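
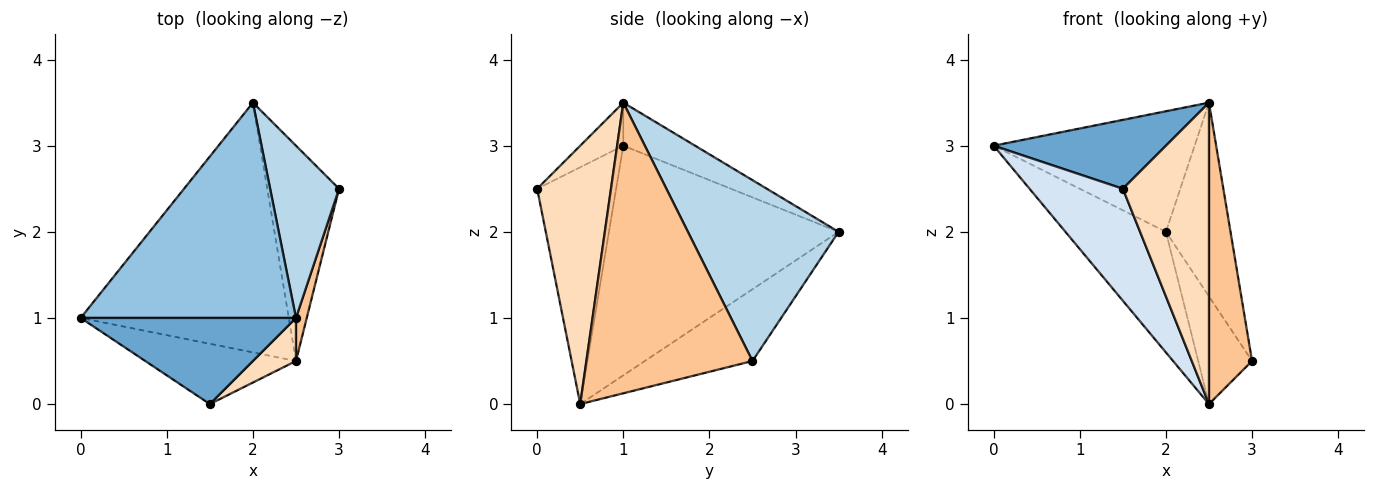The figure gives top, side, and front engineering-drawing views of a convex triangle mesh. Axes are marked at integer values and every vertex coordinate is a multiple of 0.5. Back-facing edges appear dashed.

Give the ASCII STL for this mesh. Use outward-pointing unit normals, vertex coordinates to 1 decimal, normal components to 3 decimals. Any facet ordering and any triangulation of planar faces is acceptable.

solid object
 facet normal -0.154 -0.617 0.772
  outer loop
   vertex 2.5 1.0 3.5
   vertex 0.0 1.0 3.0
   vertex 1.5 0.0 2.5
  endloop
 endfacet
 facet normal -0.172 0.481 0.860
  outer loop
   vertex 2.0 3.5 2.0
   vertex 0.0 1.0 3.0
   vertex 2.5 1.0 3.5
  endloop
 endfacet
 facet normal 0.868 0.372 0.330
  outer loop
   vertex 2.0 3.5 2.0
   vertex 2.5 1.0 3.5
   vertex 3.0 2.5 0.5
  endloop
 endfacet
 facet normal -0.597 -0.706 -0.380
  outer loop
   vertex 2.5 0.5 0.0
   vertex 1.5 0.0 2.5
   vertex 0.0 1.0 3.0
  endloop
 endfacet
 facet normal -0.705 0.308 -0.639
  outer loop
   vertex 2.5 0.5 0.0
   vertex 0.0 1.0 3.0
   vertex 2.0 3.5 2.0
  endloop
 endfacet
 facet normal -0.667 0.333 -0.667
  outer loop
   vertex 2.5 0.5 0.0
   vertex 2.0 3.5 2.0
   vertex 3.0 2.5 0.5
  endloop
 endfacet
 facet normal 0.967 -0.251 0.036
  outer loop
   vertex 2.5 0.5 0.0
   vertex 3.0 2.5 0.5
   vertex 2.5 1.0 3.5
  endloop
 endfacet
 facet normal 0.647 -0.755 0.108
  outer loop
   vertex 2.5 0.5 0.0
   vertex 2.5 1.0 3.5
   vertex 1.5 0.0 2.5
  endloop
 endfacet
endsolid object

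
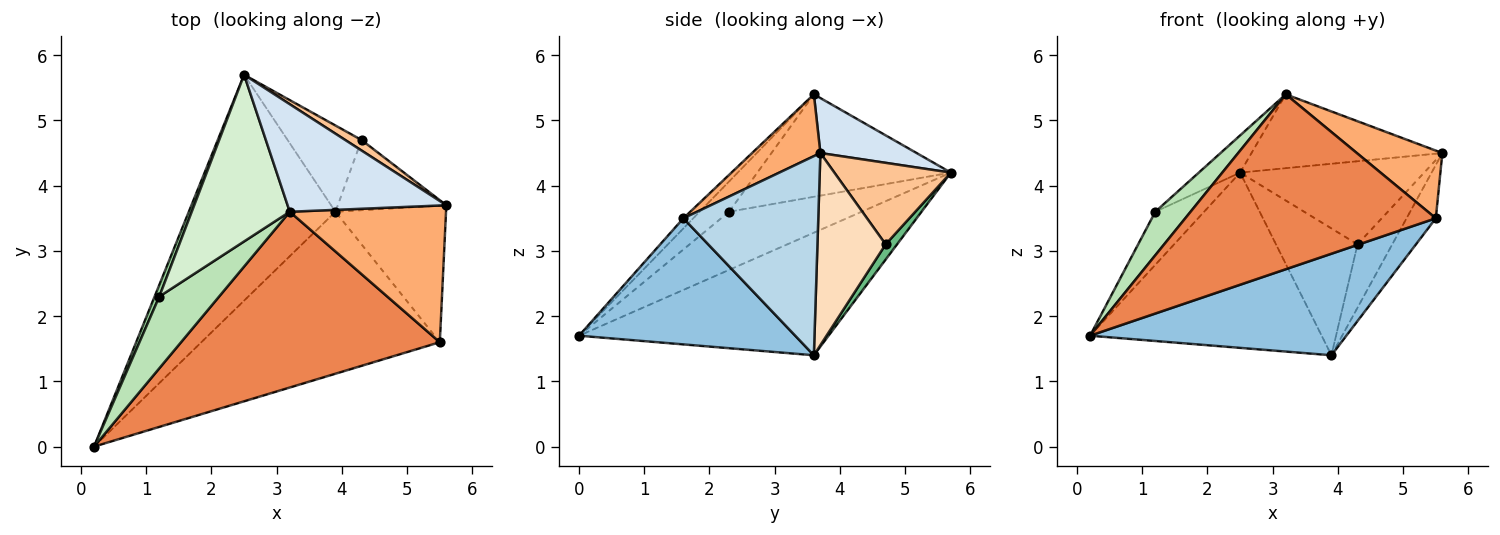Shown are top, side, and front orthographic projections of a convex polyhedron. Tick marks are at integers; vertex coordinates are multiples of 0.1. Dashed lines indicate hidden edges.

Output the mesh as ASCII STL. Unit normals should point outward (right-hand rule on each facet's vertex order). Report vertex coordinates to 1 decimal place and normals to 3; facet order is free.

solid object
 facet normal -0.551 0.512 -0.659
  outer loop
   vertex 3.9 3.6 1.4
   vertex 0.2 0.0 1.7
   vertex 2.5 5.7 4.2
  endloop
 endfacet
 facet normal 0.409 -0.485 -0.773
  outer loop
   vertex 5.5 1.6 3.5
   vertex 0.2 0.0 1.7
   vertex 3.9 3.6 1.4
  endloop
 endfacet
 facet normal 0.859 0.186 -0.477
  outer loop
   vertex 5.5 1.6 3.5
   vertex 3.9 3.6 1.4
   vertex 5.6 3.7 4.5
  endloop
 endfacet
 facet normal 0.275 0.544 0.793
  outer loop
   vertex 3.2 3.6 5.4
   vertex 5.6 3.7 4.5
   vertex 2.5 5.7 4.2
  endloop
 endfacet
 facet normal -0.028 -0.705 0.709
  outer loop
   vertex 3.2 3.6 5.4
   vertex 0.2 0.0 1.7
   vertex 5.5 1.6 3.5
  endloop
 endfacet
 facet normal 0.334 -0.418 0.845
  outer loop
   vertex 3.2 3.6 5.4
   vertex 5.5 1.6 3.5
   vertex 5.6 3.7 4.5
  endloop
 endfacet
 facet normal 0.532 0.840 0.106
  outer loop
   vertex 4.3 4.7 3.1
   vertex 2.5 5.7 4.2
   vertex 5.6 3.7 4.5
  endloop
 endfacet
 facet normal 0.796 0.405 -0.450
  outer loop
   vertex 4.3 4.7 3.1
   vertex 5.6 3.7 4.5
   vertex 3.9 3.6 1.4
  endloop
 endfacet
 facet normal 0.115 0.821 -0.559
  outer loop
   vertex 4.3 4.7 3.1
   vertex 3.9 3.6 1.4
   vertex 2.5 5.7 4.2
  endloop
 endfacet
 facet normal -0.936 0.344 0.076
  outer loop
   vertex 1.2 2.3 3.6
   vertex 2.5 5.7 4.2
   vertex 0.2 0.0 1.7
  endloop
 endfacet
 facet normal -0.397 -0.476 0.785
  outer loop
   vertex 1.2 2.3 3.6
   vertex 0.2 0.0 1.7
   vertex 3.2 3.6 5.4
  endloop
 endfacet
 facet normal -0.714 0.152 0.683
  outer loop
   vertex 1.2 2.3 3.6
   vertex 3.2 3.6 5.4
   vertex 2.5 5.7 4.2
  endloop
 endfacet
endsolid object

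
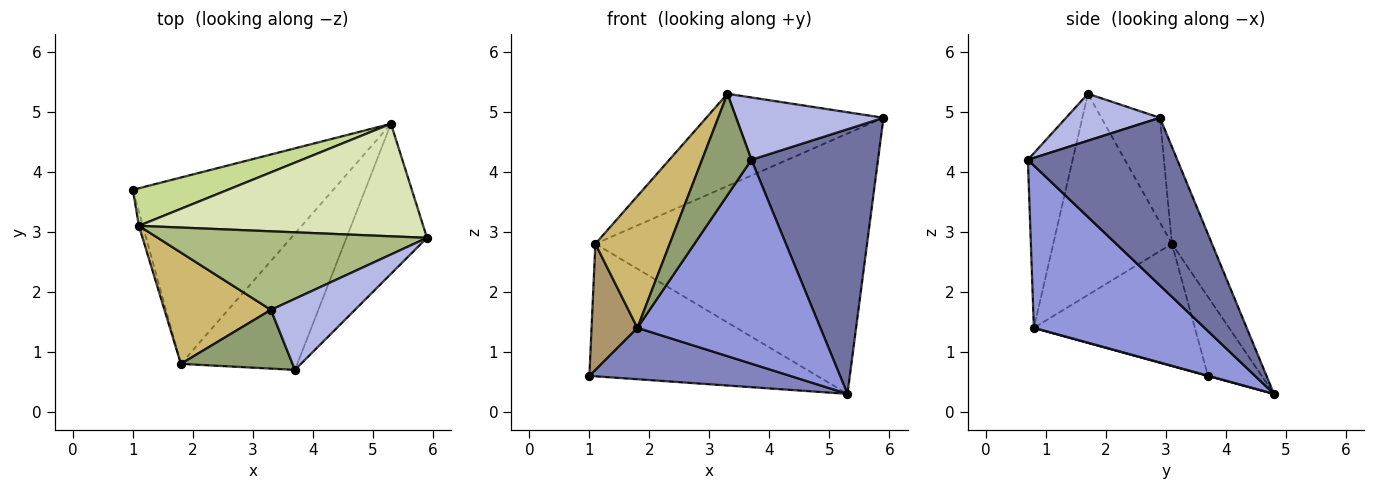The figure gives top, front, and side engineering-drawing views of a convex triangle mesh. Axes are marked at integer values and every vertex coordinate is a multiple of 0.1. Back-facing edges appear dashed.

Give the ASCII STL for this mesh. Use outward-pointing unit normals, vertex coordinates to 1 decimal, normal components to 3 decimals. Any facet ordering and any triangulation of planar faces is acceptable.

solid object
 facet normal 0.716 -0.607 -0.344
  outer loop
   vertex 5.3 4.8 0.3
   vertex 5.9 2.9 4.9
   vertex 3.7 0.7 4.2
  endloop
 endfacet
 facet normal 0.001 -0.266 -0.964
  outer loop
   vertex 1.8 0.8 1.4
   vertex 1.0 3.7 0.6
   vertex 5.3 4.8 0.3
  endloop
 endfacet
 facet normal 0.613 -0.657 -0.439
  outer loop
   vertex 1.8 0.8 1.4
   vertex 5.3 4.8 0.3
   vertex 3.7 0.7 4.2
  endloop
 endfacet
 facet normal 0.387 -0.608 0.693
  outer loop
   vertex 3.3 1.7 5.3
   vertex 3.7 0.7 4.2
   vertex 5.9 2.9 4.9
  endloop
 endfacet
 facet normal -0.617 -0.681 0.394
  outer loop
   vertex 3.3 1.7 5.3
   vertex 1.8 0.8 1.4
   vertex 3.7 0.7 4.2
  endloop
 endfacet
 facet normal -0.244 0.739 0.628
  outer loop
   vertex 1.1 3.1 2.8
   vertex 3.3 1.7 5.3
   vertex 5.9 2.9 4.9
  endloop
 endfacet
 facet normal -0.221 0.938 0.266
  outer loop
   vertex 1.1 3.1 2.8
   vertex 5.3 4.8 0.3
   vertex 1.0 3.7 0.6
  endloop
 endfacet
 facet normal -0.134 0.910 0.393
  outer loop
   vertex 1.1 3.1 2.8
   vertex 5.9 2.9 4.9
   vertex 5.3 4.8 0.3
  endloop
 endfacet
 facet normal -0.961 -0.274 -0.031
  outer loop
   vertex 1.1 3.1 2.8
   vertex 1.0 3.7 0.6
   vertex 1.8 0.8 1.4
  endloop
 endfacet
 facet normal -0.773 -0.484 0.409
  outer loop
   vertex 1.1 3.1 2.8
   vertex 1.8 0.8 1.4
   vertex 3.3 1.7 5.3
  endloop
 endfacet
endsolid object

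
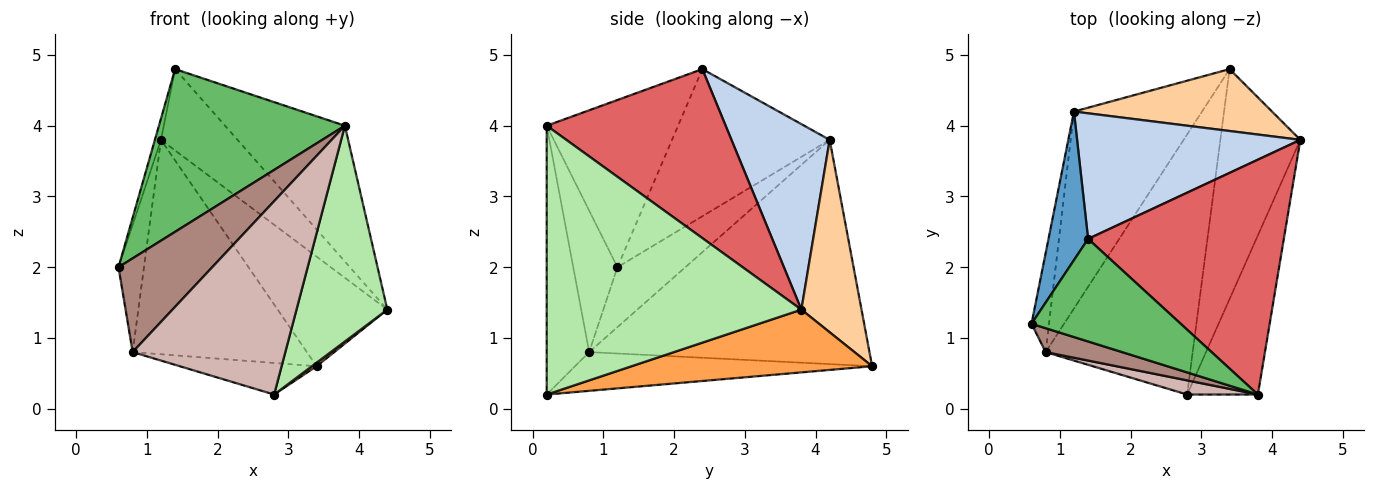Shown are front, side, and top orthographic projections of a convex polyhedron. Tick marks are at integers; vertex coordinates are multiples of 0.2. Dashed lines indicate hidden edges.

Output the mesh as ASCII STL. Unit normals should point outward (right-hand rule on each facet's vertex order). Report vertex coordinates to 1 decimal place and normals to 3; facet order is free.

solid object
 facet normal -0.965 0.037 0.260
  outer loop
   vertex 1.2 4.2 3.8
   vertex 0.6 1.2 2.0
   vertex 1.4 2.4 4.8
  endloop
 endfacet
 facet normal 0.572 0.446 0.688
  outer loop
   vertex 1.2 4.2 3.8
   vertex 1.4 2.4 4.8
   vertex 4.4 3.8 1.4
  endloop
 endfacet
 facet normal 0.617 -0.012 -0.787
  outer loop
   vertex 3.4 4.8 0.6
   vertex 4.4 3.8 1.4
   vertex 2.8 0.2 0.2
  endloop
 endfacet
 facet normal 0.431 0.786 0.444
  outer loop
   vertex 3.4 4.8 0.6
   vertex 1.2 4.2 3.8
   vertex 4.4 3.8 1.4
  endloop
 endfacet
 facet normal -0.513 -0.726 0.458
  outer loop
   vertex 3.8 0.2 4.0
   vertex 1.4 2.4 4.8
   vertex 0.6 1.2 2.0
  endloop
 endfacet
 facet normal 0.914 -0.326 -0.241
  outer loop
   vertex 3.8 0.2 4.0
   vertex 2.8 0.2 0.2
   vertex 4.4 3.8 1.4
  endloop
 endfacet
 facet normal 0.599 0.401 0.693
  outer loop
   vertex 3.8 0.2 4.0
   vertex 4.4 3.8 1.4
   vertex 1.4 2.4 4.8
  endloop
 endfacet
 facet normal -0.903 0.339 -0.263
  outer loop
   vertex 0.8 0.8 0.8
   vertex 0.6 1.2 2.0
   vertex 1.2 4.2 3.8
  endloop
 endfacet
 facet normal -0.764 0.475 -0.436
  outer loop
   vertex 0.8 0.8 0.8
   vertex 1.2 4.2 3.8
   vertex 3.4 4.8 0.6
  endloop
 endfacet
 facet normal -0.253 0.117 -0.960
  outer loop
   vertex 0.8 0.8 0.8
   vertex 3.4 4.8 0.6
   vertex 2.8 0.2 0.2
  endloop
 endfacet
 facet normal -0.416 -0.881 0.224
  outer loop
   vertex 0.8 0.8 0.8
   vertex 3.8 0.2 4.0
   vertex 0.6 1.2 2.0
  endloop
 endfacet
 facet normal -0.267 -0.961 0.070
  outer loop
   vertex 0.8 0.8 0.8
   vertex 2.8 0.2 0.2
   vertex 3.8 0.2 4.0
  endloop
 endfacet
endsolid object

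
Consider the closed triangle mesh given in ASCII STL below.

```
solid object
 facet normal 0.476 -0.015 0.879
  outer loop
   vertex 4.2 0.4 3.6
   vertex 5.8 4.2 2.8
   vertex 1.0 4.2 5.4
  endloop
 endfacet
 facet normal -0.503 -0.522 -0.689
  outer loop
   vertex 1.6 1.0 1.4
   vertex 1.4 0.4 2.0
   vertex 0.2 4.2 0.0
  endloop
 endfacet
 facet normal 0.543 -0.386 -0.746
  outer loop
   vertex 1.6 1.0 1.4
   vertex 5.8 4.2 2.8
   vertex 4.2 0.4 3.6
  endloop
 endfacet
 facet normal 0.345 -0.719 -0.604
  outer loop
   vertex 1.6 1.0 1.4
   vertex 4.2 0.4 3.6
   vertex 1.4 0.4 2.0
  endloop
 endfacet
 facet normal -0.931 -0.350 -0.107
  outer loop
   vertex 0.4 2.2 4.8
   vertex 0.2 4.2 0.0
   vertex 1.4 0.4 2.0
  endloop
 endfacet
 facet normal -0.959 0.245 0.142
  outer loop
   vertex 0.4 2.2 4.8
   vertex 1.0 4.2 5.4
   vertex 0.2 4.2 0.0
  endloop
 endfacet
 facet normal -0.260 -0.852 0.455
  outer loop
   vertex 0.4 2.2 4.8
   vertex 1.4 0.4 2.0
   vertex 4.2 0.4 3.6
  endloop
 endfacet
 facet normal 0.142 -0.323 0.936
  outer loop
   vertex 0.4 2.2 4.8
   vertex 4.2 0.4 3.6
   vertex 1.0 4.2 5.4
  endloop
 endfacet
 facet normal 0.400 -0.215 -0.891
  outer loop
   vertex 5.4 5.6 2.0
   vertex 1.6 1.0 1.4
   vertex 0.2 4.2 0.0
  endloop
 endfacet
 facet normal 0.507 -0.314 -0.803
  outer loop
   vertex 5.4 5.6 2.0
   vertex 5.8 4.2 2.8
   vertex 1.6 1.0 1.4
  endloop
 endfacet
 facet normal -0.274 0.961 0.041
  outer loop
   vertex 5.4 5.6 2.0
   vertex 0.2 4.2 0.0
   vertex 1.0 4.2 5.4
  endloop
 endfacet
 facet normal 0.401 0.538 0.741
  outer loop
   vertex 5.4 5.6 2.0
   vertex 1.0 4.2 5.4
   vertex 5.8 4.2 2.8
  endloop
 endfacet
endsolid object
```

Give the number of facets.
12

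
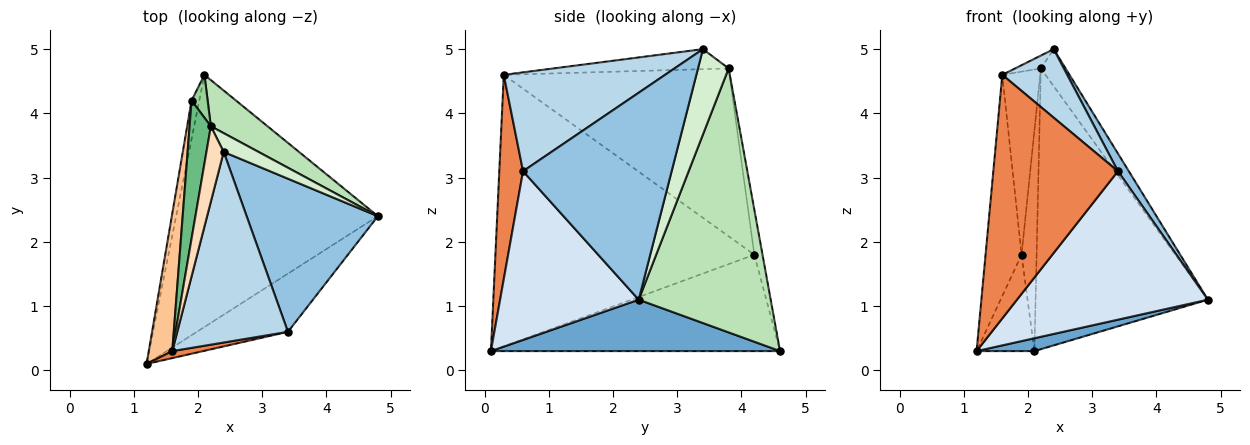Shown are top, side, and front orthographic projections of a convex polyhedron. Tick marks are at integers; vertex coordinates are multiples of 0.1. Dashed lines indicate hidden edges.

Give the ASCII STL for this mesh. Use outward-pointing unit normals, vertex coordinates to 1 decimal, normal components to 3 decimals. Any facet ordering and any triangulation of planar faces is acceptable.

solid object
 facet normal 0.247 -0.049 -0.968
  outer loop
   vertex 2.1 4.6 0.3
   vertex 4.8 2.4 1.1
   vertex 1.2 0.1 0.3
  endloop
 endfacet
 facet normal 0.843 -0.062 0.535
  outer loop
   vertex 3.4 0.6 3.1
   vertex 4.8 2.4 1.1
   vertex 2.4 3.4 5.0
  endloop
 endfacet
 facet normal 0.643 -0.259 0.720
  outer loop
   vertex 3.4 0.6 3.1
   vertex 2.4 3.4 5.0
   vertex 1.6 0.3 4.6
  endloop
 endfacet
 facet normal 0.560 -0.771 -0.302
  outer loop
   vertex 3.4 0.6 3.1
   vertex 1.2 0.1 0.3
   vertex 4.8 2.4 1.1
  endloop
 endfacet
 facet normal 0.187 -0.982 0.028
  outer loop
   vertex 3.4 0.6 3.1
   vertex 1.6 0.3 4.6
   vertex 1.2 0.1 0.3
  endloop
 endfacet
 facet normal -0.978 0.196 -0.078
  outer loop
   vertex 1.9 4.2 1.8
   vertex 2.1 4.6 0.3
   vertex 1.2 0.1 0.3
  endloop
 endfacet
 facet normal -0.987 0.137 0.085
  outer loop
   vertex 1.9 4.2 1.8
   vertex 1.2 0.1 0.3
   vertex 1.6 0.3 4.6
  endloop
 endfacet
 facet normal -0.753 0.110 0.649
  outer loop
   vertex 2.2 3.8 4.7
   vertex 1.6 0.3 4.6
   vertex 2.4 3.4 5.0
  endloop
 endfacet
 facet normal -0.979 0.164 0.124
  outer loop
   vertex 2.2 3.8 4.7
   vertex 1.9 4.2 1.8
   vertex 1.6 0.3 4.6
  endloop
 endfacet
 facet normal -0.471 0.866 0.168
  outer loop
   vertex 2.2 3.8 4.7
   vertex 2.1 4.6 0.3
   vertex 1.9 4.2 1.8
  endloop
 endfacet
 facet normal 0.603 0.787 0.129
  outer loop
   vertex 2.2 3.8 4.7
   vertex 4.8 2.4 1.1
   vertex 2.1 4.6 0.3
  endloop
 endfacet
 facet normal 0.742 0.598 0.303
  outer loop
   vertex 2.2 3.8 4.7
   vertex 2.4 3.4 5.0
   vertex 4.8 2.4 1.1
  endloop
 endfacet
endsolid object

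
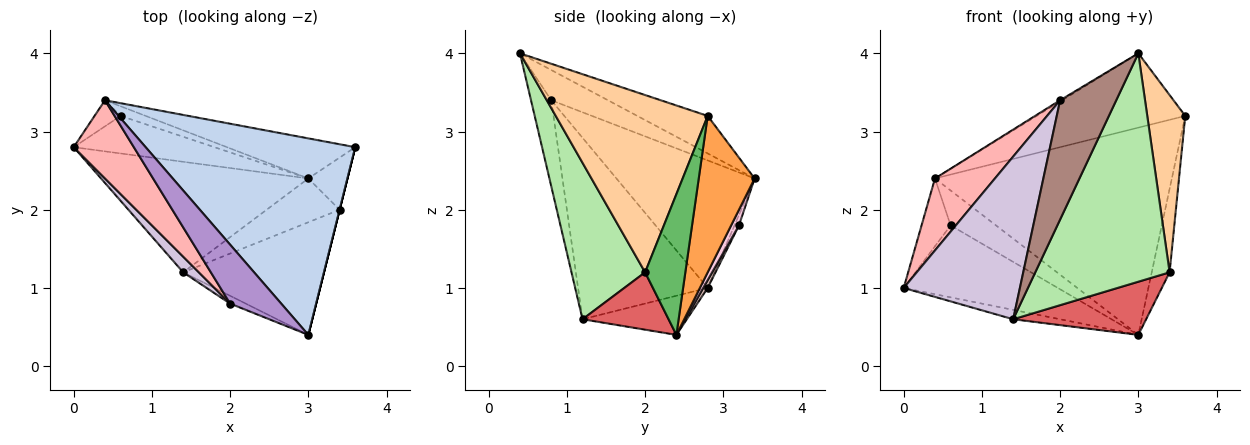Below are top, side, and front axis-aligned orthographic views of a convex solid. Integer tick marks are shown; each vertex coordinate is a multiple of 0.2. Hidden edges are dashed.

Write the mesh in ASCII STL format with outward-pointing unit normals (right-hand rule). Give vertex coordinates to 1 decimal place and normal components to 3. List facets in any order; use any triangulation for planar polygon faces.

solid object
 facet normal -0.185 0.083 -0.979
  outer loop
   vertex 1.4 1.2 0.6
   vertex 0.0 2.8 1.0
   vertex 3.0 2.4 0.4
  endloop
 endfacet
 facet normal -0.165 0.349 0.923
  outer loop
   vertex 0.4 3.4 2.4
   vertex 3.0 0.4 4.0
   vertex 3.6 2.8 3.2
  endloop
 endfacet
 facet normal 0.226 0.956 -0.185
  outer loop
   vertex 0.4 3.4 2.4
   vertex 3.6 2.8 3.2
   vertex 3.0 2.4 0.4
  endloop
 endfacet
 facet normal 0.970 -0.243 0.000
  outer loop
   vertex 3.4 2.0 1.2
   vertex 3.6 2.8 3.2
   vertex 3.0 0.4 4.0
  endloop
 endfacet
 facet normal 0.886 0.394 -0.246
  outer loop
   vertex 3.4 2.0 1.2
   vertex 3.0 2.4 0.4
   vertex 3.6 2.8 3.2
  endloop
 endfacet
 facet normal 0.441 -0.805 -0.397
  outer loop
   vertex 3.4 2.0 1.2
   vertex 3.0 0.4 4.0
   vertex 1.4 1.2 0.6
  endloop
 endfacet
 facet normal 0.447 -0.691 -0.569
  outer loop
   vertex 3.4 2.0 1.2
   vertex 1.4 1.2 0.6
   vertex 3.0 2.4 0.4
  endloop
 endfacet
 facet normal -0.842 -0.365 0.397
  outer loop
   vertex 2.0 0.8 3.4
   vertex 0.4 3.4 2.4
   vertex 0.0 2.8 1.0
  endloop
 endfacet
 facet normal -0.509 0.018 0.860
  outer loop
   vertex 2.0 0.8 3.4
   vertex 3.0 0.4 4.0
   vertex 0.4 3.4 2.4
  endloop
 endfacet
 facet normal -0.743 -0.666 0.064
  outer loop
   vertex 2.0 0.8 3.4
   vertex 0.0 2.8 1.0
   vertex 1.4 1.2 0.6
  endloop
 endfacet
 facet normal -0.339 -0.939 -0.062
  outer loop
   vertex 2.0 0.8 3.4
   vertex 1.4 1.2 0.6
   vertex 3.0 0.4 4.0
  endloop
 endfacet
 facet normal 0.026 0.886 -0.462
  outer loop
   vertex 0.6 3.2 1.8
   vertex 3.0 2.4 0.4
   vertex 0.0 2.8 1.0
  endloop
 endfacet
 facet normal -0.142 0.924 -0.355
  outer loop
   vertex 0.6 3.2 1.8
   vertex 0.0 2.8 1.0
   vertex 0.4 3.4 2.4
  endloop
 endfacet
 facet normal 0.164 0.951 -0.262
  outer loop
   vertex 0.6 3.2 1.8
   vertex 0.4 3.4 2.4
   vertex 3.0 2.4 0.4
  endloop
 endfacet
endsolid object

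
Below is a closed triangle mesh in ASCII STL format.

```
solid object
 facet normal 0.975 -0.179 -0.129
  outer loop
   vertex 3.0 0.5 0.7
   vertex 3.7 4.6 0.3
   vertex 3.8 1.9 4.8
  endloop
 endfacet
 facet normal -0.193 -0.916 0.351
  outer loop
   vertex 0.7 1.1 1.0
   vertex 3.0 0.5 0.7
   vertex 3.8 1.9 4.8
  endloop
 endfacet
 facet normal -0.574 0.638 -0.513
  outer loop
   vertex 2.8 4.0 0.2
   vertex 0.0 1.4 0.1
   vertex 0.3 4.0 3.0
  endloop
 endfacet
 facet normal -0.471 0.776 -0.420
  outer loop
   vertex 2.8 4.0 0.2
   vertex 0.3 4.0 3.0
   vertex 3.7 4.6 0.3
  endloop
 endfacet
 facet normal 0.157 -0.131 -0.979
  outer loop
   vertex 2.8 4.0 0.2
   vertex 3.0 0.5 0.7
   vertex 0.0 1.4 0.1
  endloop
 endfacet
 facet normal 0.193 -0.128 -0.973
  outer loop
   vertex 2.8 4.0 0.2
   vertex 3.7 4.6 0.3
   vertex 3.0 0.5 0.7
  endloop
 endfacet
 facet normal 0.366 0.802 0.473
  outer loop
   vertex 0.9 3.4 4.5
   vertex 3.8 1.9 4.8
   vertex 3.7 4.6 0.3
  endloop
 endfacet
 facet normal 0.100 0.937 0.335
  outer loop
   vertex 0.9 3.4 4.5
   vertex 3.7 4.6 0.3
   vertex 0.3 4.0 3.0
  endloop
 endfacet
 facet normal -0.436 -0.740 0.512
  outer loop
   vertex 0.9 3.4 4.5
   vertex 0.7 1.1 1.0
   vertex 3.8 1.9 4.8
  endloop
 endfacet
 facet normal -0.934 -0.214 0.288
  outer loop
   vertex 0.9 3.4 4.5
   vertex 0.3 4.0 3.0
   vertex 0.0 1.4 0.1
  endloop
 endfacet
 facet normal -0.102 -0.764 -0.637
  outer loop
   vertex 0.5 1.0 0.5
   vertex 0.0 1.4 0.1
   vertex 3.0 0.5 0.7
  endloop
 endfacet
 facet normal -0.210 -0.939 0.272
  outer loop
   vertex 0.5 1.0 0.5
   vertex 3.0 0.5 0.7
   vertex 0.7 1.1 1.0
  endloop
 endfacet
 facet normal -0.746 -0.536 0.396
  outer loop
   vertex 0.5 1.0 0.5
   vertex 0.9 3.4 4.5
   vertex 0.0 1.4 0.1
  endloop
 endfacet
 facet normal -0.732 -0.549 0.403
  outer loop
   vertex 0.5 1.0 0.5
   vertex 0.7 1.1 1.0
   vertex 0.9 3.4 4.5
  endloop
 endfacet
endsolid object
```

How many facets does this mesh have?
14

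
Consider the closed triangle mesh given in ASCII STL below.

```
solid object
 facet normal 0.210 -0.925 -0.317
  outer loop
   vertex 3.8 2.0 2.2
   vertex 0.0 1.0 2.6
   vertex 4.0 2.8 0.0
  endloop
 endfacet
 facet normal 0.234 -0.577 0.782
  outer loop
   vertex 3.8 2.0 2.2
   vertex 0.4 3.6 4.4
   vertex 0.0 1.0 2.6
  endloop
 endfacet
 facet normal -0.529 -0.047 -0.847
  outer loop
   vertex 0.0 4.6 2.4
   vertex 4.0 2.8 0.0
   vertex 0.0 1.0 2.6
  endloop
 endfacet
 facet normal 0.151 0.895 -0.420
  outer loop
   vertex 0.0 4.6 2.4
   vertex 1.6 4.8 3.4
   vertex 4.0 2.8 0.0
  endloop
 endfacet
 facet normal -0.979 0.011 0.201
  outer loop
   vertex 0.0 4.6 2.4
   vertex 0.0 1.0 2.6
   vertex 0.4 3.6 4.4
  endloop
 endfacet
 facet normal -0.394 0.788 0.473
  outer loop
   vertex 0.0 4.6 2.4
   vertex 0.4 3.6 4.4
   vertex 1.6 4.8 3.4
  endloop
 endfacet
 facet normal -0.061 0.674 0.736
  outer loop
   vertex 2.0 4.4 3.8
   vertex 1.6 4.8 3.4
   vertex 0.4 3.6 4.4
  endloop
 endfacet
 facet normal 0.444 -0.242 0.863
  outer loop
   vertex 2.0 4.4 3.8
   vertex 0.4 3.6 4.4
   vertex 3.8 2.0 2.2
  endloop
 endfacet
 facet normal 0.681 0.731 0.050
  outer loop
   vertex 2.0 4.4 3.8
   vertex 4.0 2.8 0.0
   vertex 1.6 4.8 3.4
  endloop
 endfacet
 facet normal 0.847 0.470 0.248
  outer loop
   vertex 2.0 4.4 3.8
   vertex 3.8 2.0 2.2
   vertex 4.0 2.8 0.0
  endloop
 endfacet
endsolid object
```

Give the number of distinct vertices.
7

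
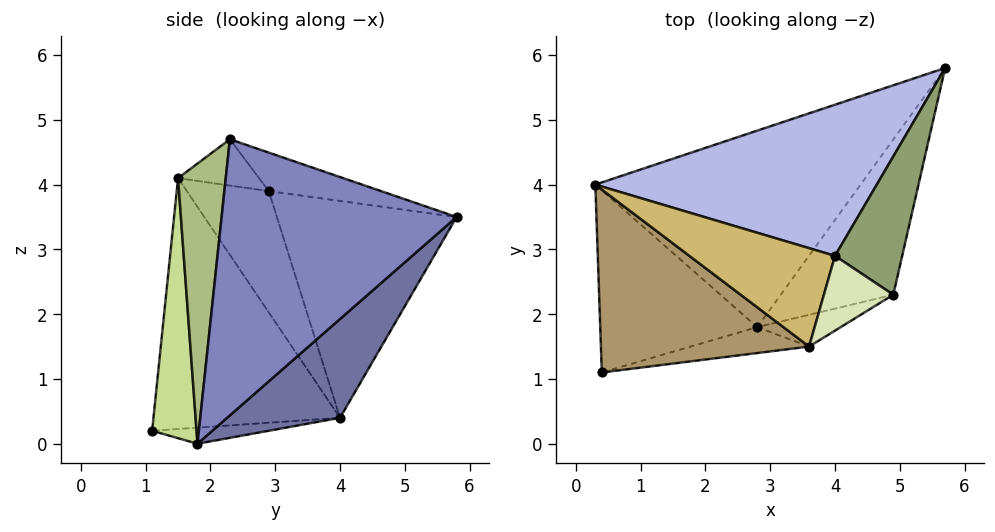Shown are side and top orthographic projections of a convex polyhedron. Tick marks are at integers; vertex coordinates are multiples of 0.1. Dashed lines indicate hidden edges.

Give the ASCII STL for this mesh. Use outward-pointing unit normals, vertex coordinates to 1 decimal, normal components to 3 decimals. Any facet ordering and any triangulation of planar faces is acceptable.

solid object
 facet normal 0.304 0.493 -0.815
  outer loop
   vertex 2.8 1.8 0.0
   vertex 0.3 4.0 0.4
   vertex 5.7 5.8 3.5
  endloop
 endfacet
 facet normal 0.876 -0.323 -0.357
  outer loop
   vertex 2.8 1.8 0.0
   vertex 5.7 5.8 3.5
   vertex 4.9 2.3 4.7
  endloop
 endfacet
 facet normal -0.102 0.065 -0.993
  outer loop
   vertex 0.4 1.1 0.2
   vertex 0.3 4.0 0.4
   vertex 2.8 1.8 0.0
  endloop
 endfacet
 facet normal -0.553 0.423 0.718
  outer loop
   vertex 4.0 2.9 3.9
   vertex 5.7 5.8 3.5
   vertex 0.3 4.0 0.4
  endloop
 endfacet
 facet normal -0.460 0.380 0.802
  outer loop
   vertex 4.0 2.9 3.9
   vertex 4.9 2.3 4.7
   vertex 5.7 5.8 3.5
  endloop
 endfacet
 facet normal 0.572 -0.802 -0.170
  outer loop
   vertex 3.6 1.5 4.1
   vertex 2.8 1.8 0.0
   vertex 4.9 2.3 4.7
  endloop
 endfacet
 facet normal 0.268 -0.955 -0.122
  outer loop
   vertex 3.6 1.5 4.1
   vertex 0.4 1.1 0.2
   vertex 2.8 1.8 0.0
  endloop
 endfacet
 facet normal -0.535 0.267 0.802
  outer loop
   vertex 3.6 1.5 4.1
   vertex 4.9 2.3 4.7
   vertex 4.0 2.9 3.9
  endloop
 endfacet
 facet normal -0.768 -0.070 0.637
  outer loop
   vertex 3.6 1.5 4.1
   vertex 0.3 4.0 0.4
   vertex 0.4 1.1 0.2
  endloop
 endfacet
 facet normal -0.614 0.281 0.738
  outer loop
   vertex 3.6 1.5 4.1
   vertex 4.0 2.9 3.9
   vertex 0.3 4.0 0.4
  endloop
 endfacet
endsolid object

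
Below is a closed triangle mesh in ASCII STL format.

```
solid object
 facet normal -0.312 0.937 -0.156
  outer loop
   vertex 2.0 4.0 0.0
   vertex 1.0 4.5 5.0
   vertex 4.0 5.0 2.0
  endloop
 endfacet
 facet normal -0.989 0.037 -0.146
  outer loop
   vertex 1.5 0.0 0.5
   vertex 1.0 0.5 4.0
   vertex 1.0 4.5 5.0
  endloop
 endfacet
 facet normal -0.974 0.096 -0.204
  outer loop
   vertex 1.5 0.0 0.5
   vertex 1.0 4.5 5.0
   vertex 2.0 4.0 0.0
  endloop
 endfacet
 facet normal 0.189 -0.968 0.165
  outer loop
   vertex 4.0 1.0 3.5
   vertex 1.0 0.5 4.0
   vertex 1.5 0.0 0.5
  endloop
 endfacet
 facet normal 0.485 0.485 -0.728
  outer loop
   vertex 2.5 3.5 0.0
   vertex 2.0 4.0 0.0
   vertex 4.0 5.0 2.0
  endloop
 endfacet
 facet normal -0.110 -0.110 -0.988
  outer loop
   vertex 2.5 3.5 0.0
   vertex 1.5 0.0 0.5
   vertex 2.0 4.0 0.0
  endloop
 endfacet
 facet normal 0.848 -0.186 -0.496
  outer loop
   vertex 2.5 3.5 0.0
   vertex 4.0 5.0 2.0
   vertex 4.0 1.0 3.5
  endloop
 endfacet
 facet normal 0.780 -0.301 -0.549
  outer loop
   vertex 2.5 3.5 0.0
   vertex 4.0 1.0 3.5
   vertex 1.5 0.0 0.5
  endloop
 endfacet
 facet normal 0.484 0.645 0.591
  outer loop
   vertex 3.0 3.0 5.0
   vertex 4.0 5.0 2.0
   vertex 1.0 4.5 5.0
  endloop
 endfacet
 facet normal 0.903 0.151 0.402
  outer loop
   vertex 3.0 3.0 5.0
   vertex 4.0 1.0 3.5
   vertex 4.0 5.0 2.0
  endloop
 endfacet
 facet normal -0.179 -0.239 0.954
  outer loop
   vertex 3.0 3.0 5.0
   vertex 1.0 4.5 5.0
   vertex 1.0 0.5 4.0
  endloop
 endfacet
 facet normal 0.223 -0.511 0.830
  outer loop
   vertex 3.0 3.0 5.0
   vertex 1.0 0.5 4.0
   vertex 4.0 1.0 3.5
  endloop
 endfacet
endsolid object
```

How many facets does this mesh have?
12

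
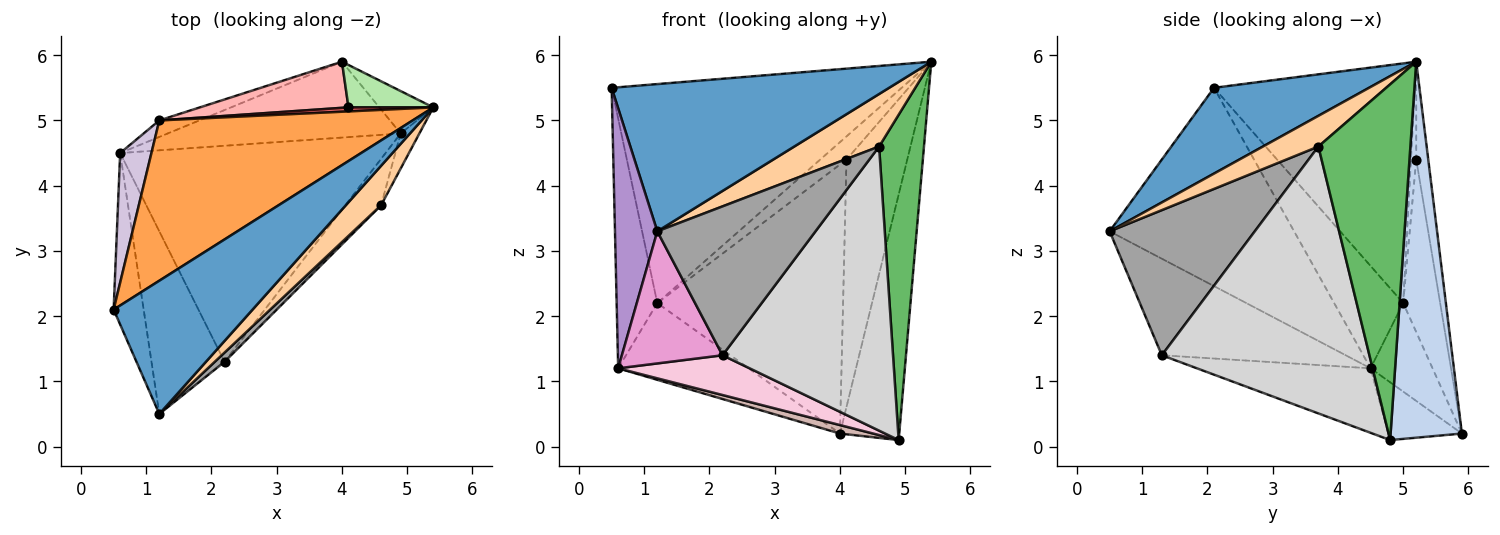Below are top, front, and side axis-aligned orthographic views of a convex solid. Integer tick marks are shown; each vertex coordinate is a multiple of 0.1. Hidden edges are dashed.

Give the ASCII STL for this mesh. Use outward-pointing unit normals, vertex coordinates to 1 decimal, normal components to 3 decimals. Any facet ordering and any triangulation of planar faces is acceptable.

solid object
 facet normal 0.383 -0.685 0.620
  outer loop
   vertex 1.2 0.5 3.3
   vertex 5.4 5.2 5.9
   vertex 0.5 2.1 5.5
  endloop
 endfacet
 facet normal 0.764 0.635 -0.110
  outer loop
   vertex 4.9 4.8 0.1
   vertex 4.0 5.9 0.2
   vertex 5.4 5.2 5.9
  endloop
 endfacet
 facet normal -0.488 0.704 0.516
  outer loop
   vertex 1.2 5.0 2.2
   vertex 0.5 2.1 5.5
   vertex 5.4 5.2 5.9
  endloop
 endfacet
 facet normal 0.463 -0.708 0.532
  outer loop
   vertex 4.6 3.7 4.6
   vertex 5.4 5.2 5.9
   vertex 1.2 0.5 3.3
  endloop
 endfacet
 facet normal 0.898 -0.438 -0.047
  outer loop
   vertex 4.6 3.7 4.6
   vertex 4.9 4.8 0.1
   vertex 5.4 5.2 5.9
  endloop
 endfacet
 facet normal -0.191 0.967 0.166
  outer loop
   vertex 4.1 5.2 4.4
   vertex 5.4 5.2 5.9
   vertex 4.0 5.9 0.2
  endloop
 endfacet
 facet normal -0.195 0.966 0.169
  outer loop
   vertex 4.1 5.2 4.4
   vertex 1.2 5.0 2.2
   vertex 5.4 5.2 5.9
  endloop
 endfacet
 facet normal -0.192 0.967 0.166
  outer loop
   vertex 4.1 5.2 4.4
   vertex 4.0 5.9 0.2
   vertex 1.2 5.0 2.2
  endloop
 endfacet
 facet normal -0.964 -0.221 -0.146
  outer loop
   vertex 0.6 4.5 1.2
   vertex 1.2 0.5 3.3
   vertex 0.5 2.1 5.5
  endloop
 endfacet
 facet normal -0.833 0.491 0.255
  outer loop
   vertex 0.6 4.5 1.2
   vertex 0.5 2.1 5.5
   vertex 1.2 5.0 2.2
  endloop
 endfacet
 facet normal -0.421 0.887 -0.191
  outer loop
   vertex 0.6 4.5 1.2
   vertex 1.2 5.0 2.2
   vertex 4.0 5.9 0.2
  endloop
 endfacet
 facet normal -0.239 -0.108 -0.965
  outer loop
   vertex 0.6 4.5 1.2
   vertex 4.0 5.9 0.2
   vertex 4.9 4.8 0.1
  endloop
 endfacet
 facet normal -0.731 -0.400 -0.553
  outer loop
   vertex 2.2 1.3 1.4
   vertex 1.2 0.5 3.3
   vertex 0.6 4.5 1.2
  endloop
 endfacet
 facet normal -0.232 -0.176 -0.957
  outer loop
   vertex 2.2 1.3 1.4
   vertex 0.6 4.5 1.2
   vertex 4.9 4.8 0.1
  endloop
 endfacet
 facet normal 0.675 -0.736 0.046
  outer loop
   vertex 2.2 1.3 1.4
   vertex 4.6 3.7 4.6
   vertex 1.2 0.5 3.3
  endloop
 endfacet
 facet normal 0.769 -0.631 -0.103
  outer loop
   vertex 2.2 1.3 1.4
   vertex 4.9 4.8 0.1
   vertex 4.6 3.7 4.6
  endloop
 endfacet
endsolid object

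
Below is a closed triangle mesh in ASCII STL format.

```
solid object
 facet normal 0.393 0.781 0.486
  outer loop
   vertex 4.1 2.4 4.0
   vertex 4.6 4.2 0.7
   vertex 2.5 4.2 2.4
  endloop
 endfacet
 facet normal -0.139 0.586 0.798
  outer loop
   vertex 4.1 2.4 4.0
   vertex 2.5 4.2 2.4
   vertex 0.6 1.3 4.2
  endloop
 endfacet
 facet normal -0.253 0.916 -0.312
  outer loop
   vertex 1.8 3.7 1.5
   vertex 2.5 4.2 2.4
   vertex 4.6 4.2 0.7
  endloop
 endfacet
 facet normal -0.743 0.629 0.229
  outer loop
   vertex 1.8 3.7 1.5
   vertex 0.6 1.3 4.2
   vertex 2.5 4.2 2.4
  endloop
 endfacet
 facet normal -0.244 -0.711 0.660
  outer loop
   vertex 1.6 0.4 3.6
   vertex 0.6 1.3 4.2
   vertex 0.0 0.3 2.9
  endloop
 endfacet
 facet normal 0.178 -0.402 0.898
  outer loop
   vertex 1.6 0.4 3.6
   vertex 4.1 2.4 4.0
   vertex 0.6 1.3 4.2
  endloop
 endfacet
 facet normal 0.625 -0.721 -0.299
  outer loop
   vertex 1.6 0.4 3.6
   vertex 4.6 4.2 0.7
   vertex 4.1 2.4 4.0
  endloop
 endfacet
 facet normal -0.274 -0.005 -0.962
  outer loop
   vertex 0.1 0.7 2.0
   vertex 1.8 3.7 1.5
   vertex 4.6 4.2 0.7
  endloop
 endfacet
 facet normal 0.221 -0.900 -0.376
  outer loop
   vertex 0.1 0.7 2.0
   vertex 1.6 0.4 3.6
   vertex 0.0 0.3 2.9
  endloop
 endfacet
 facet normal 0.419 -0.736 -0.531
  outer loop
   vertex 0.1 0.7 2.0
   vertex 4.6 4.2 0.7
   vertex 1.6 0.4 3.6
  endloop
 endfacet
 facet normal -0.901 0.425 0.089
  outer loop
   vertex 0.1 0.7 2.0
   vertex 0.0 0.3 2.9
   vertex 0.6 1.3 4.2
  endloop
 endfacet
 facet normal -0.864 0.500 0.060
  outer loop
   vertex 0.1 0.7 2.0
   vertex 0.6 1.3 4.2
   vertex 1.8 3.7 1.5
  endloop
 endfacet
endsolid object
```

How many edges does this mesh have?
18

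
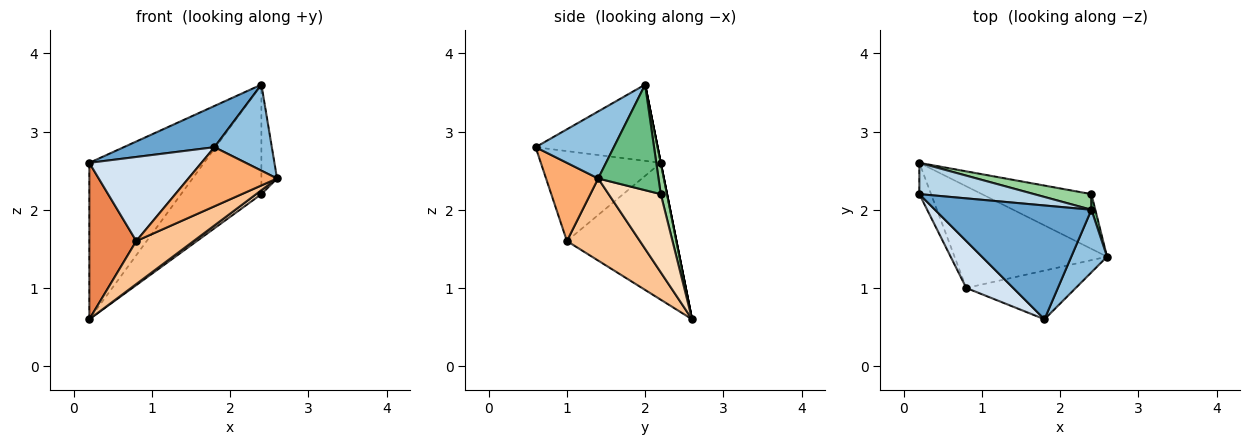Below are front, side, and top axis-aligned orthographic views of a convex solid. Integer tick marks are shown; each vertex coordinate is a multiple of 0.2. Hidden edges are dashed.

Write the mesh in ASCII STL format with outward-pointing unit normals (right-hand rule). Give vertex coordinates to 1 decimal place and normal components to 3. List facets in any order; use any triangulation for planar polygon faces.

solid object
 facet normal -0.417 -0.310 0.855
  outer loop
   vertex 2.4 2.0 3.6
   vertex 0.2 2.2 2.6
   vertex 1.8 0.6 2.8
  endloop
 endfacet
 facet normal 0.741 -0.543 0.395
  outer loop
   vertex 2.4 2.0 3.6
   vertex 1.8 0.6 2.8
   vertex 2.6 1.4 2.4
  endloop
 endfacet
 facet normal 0.000 0.981 0.196
  outer loop
   vertex 2.4 2.0 3.6
   vertex 0.2 2.6 0.6
   vertex 0.2 2.2 2.6
  endloop
 endfacet
 facet normal -0.683 -0.638 0.356
  outer loop
   vertex 0.8 1.0 1.6
   vertex 1.8 0.6 2.8
   vertex 0.2 2.2 2.6
  endloop
 endfacet
 facet normal -0.916 -0.393 -0.079
  outer loop
   vertex 0.8 1.0 1.6
   vertex 0.2 2.2 2.6
   vertex 0.2 2.6 0.6
  endloop
 endfacet
 facet normal 0.413 -0.703 -0.579
  outer loop
   vertex 0.8 1.0 1.6
   vertex 2.6 1.4 2.4
   vertex 1.8 0.6 2.8
  endloop
 endfacet
 facet normal 0.444 -0.349 -0.825
  outer loop
   vertex 0.8 1.0 1.6
   vertex 0.2 2.6 0.6
   vertex 2.6 1.4 2.4
  endloop
 endfacet
 facet normal 0.580 -0.058 -0.812
  outer loop
   vertex 2.4 2.2 2.2
   vertex 2.6 1.4 2.4
   vertex 0.2 2.6 0.6
  endloop
 endfacet
 facet normal 0.967 0.251 0.036
  outer loop
   vertex 2.4 2.2 2.2
   vertex 2.4 2.0 3.6
   vertex 2.6 1.4 2.4
  endloop
 endfacet
 facet normal 0.077 0.987 0.141
  outer loop
   vertex 2.4 2.2 2.2
   vertex 0.2 2.6 0.6
   vertex 2.4 2.0 3.6
  endloop
 endfacet
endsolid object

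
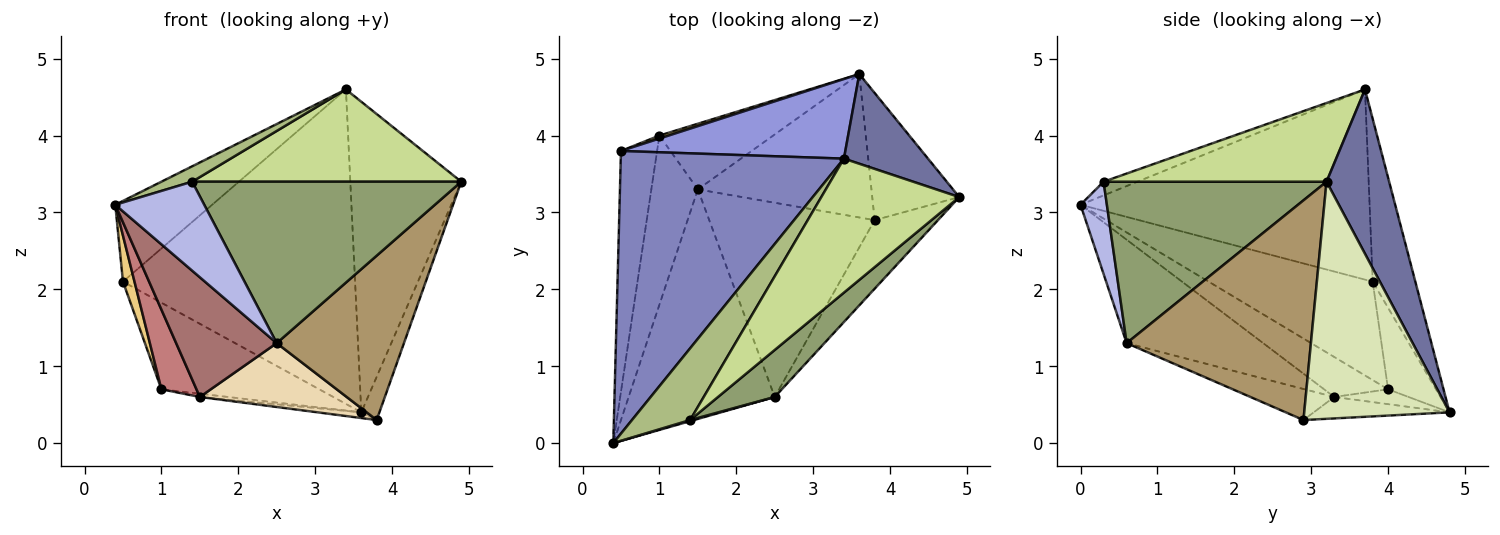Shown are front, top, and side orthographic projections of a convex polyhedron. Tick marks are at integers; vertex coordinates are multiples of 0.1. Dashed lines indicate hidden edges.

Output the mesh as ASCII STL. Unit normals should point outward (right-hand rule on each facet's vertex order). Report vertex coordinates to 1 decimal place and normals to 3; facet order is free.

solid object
 facet normal 0.477 0.845 0.244
  outer loop
   vertex 3.4 3.7 4.6
   vertex 4.9 3.2 3.4
   vertex 3.6 4.8 0.4
  endloop
 endfacet
 facet normal -0.634 0.212 0.744
  outer loop
   vertex 0.5 3.8 2.1
   vertex 0.4 0.0 3.1
   vertex 3.4 3.7 4.6
  endloop
 endfacet
 facet normal -0.175 0.954 0.242
  outer loop
   vertex 0.5 3.8 2.1
   vertex 3.4 3.7 4.6
   vertex 3.6 4.8 0.4
  endloop
 endfacet
 facet normal 0.284 -0.959 0.012
  outer loop
   vertex 1.4 0.3 3.4
   vertex 0.4 0.0 3.1
   vertex 2.5 0.6 1.3
  endloop
 endfacet
 facet normal 0.623 -0.751 0.219
  outer loop
   vertex 1.4 0.3 3.4
   vertex 2.5 0.6 1.3
   vertex 4.9 3.2 3.4
  endloop
 endfacet
 facet normal -0.225 -0.204 0.953
  outer loop
   vertex 1.4 0.3 3.4
   vertex 3.4 3.7 4.6
   vertex 0.4 0.0 3.1
  endloop
 endfacet
 facet normal 0.425 -0.513 0.745
  outer loop
   vertex 1.4 0.3 3.4
   vertex 4.9 3.2 3.4
   vertex 3.4 3.7 4.6
  endloop
 endfacet
 facet normal 0.932 0.116 -0.342
  outer loop
   vertex 3.8 2.9 0.3
   vertex 3.6 4.8 0.4
   vertex 4.9 3.2 3.4
  endloop
 endfacet
 facet normal 0.801 -0.553 -0.231
  outer loop
   vertex 3.8 2.9 0.3
   vertex 4.9 3.2 3.4
   vertex 2.5 0.6 1.3
  endloop
 endfacet
 facet normal -0.290 0.956 0.033
  outer loop
   vertex 1.0 4.0 0.7
   vertex 0.5 3.8 2.1
   vertex 3.6 4.8 0.4
  endloop
 endfacet
 facet normal -0.937 -0.066 -0.344
  outer loop
   vertex 1.0 4.0 0.7
   vertex 0.4 0.0 3.1
   vertex 0.5 3.8 2.1
  endloop
 endfacet
 facet normal -0.175 -0.307 -0.935
  outer loop
   vertex 1.5 3.3 0.6
   vertex 3.8 2.9 0.3
   vertex 2.5 0.6 1.3
  endloop
 endfacet
 facet normal -0.532 -0.392 -0.751
  outer loop
   vertex 1.5 3.3 0.6
   vertex 2.5 0.6 1.3
   vertex 0.4 0.0 3.1
  endloop
 endfacet
 facet normal -0.614 -0.336 -0.714
  outer loop
   vertex 1.5 3.3 0.6
   vertex 0.4 0.0 3.1
   vertex 1.0 4.0 0.7
  endloop
 endfacet
 facet normal -0.123 0.039 -0.992
  outer loop
   vertex 1.5 3.3 0.6
   vertex 3.6 4.8 0.4
   vertex 3.8 2.9 0.3
  endloop
 endfacet
 facet normal -0.129 0.049 -0.990
  outer loop
   vertex 1.5 3.3 0.6
   vertex 1.0 4.0 0.7
   vertex 3.6 4.8 0.4
  endloop
 endfacet
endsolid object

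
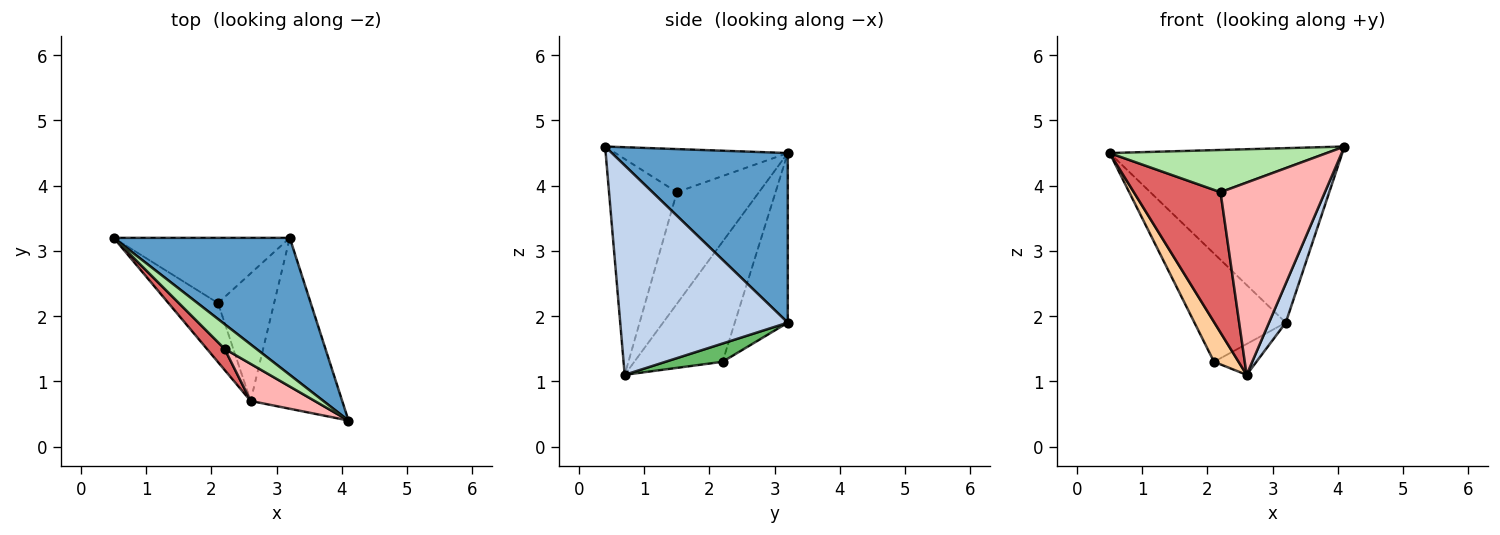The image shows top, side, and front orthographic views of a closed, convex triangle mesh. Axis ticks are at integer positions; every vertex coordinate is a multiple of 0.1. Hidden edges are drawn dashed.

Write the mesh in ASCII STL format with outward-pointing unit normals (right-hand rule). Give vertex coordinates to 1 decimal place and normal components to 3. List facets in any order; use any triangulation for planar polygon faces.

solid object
 facet normal 0.511 0.676 0.531
  outer loop
   vertex 3.2 3.2 1.9
   vertex 0.5 3.2 4.5
   vertex 4.1 0.4 4.6
  endloop
 endfacet
 facet normal 0.912 -0.091 -0.399
  outer loop
   vertex 2.6 0.7 1.1
   vertex 3.2 3.2 1.9
   vertex 4.1 0.4 4.6
  endloop
 endfacet
 facet normal -0.445 0.767 -0.462
  outer loop
   vertex 2.1 2.2 1.3
   vertex 0.5 3.2 4.5
   vertex 3.2 3.2 1.9
  endloop
 endfacet
 facet normal -0.895 -0.249 -0.370
  outer loop
   vertex 2.1 2.2 1.3
   vertex 2.6 0.7 1.1
   vertex 0.5 3.2 4.5
  endloop
 endfacet
 facet normal 0.302 0.224 -0.927
  outer loop
   vertex 2.1 2.2 1.3
   vertex 3.2 3.2 1.9
   vertex 2.6 0.7 1.1
  endloop
 endfacet
 facet normal -0.566 -0.712 0.416
  outer loop
   vertex 2.2 1.5 3.9
   vertex 4.1 0.4 4.6
   vertex 0.5 3.2 4.5
  endloop
 endfacet
 facet normal -0.684 -0.722 0.109
  outer loop
   vertex 2.2 1.5 3.9
   vertex 0.5 3.2 4.5
   vertex 2.6 0.7 1.1
  endloop
 endfacet
 facet normal -0.538 -0.828 0.160
  outer loop
   vertex 2.2 1.5 3.9
   vertex 2.6 0.7 1.1
   vertex 4.1 0.4 4.6
  endloop
 endfacet
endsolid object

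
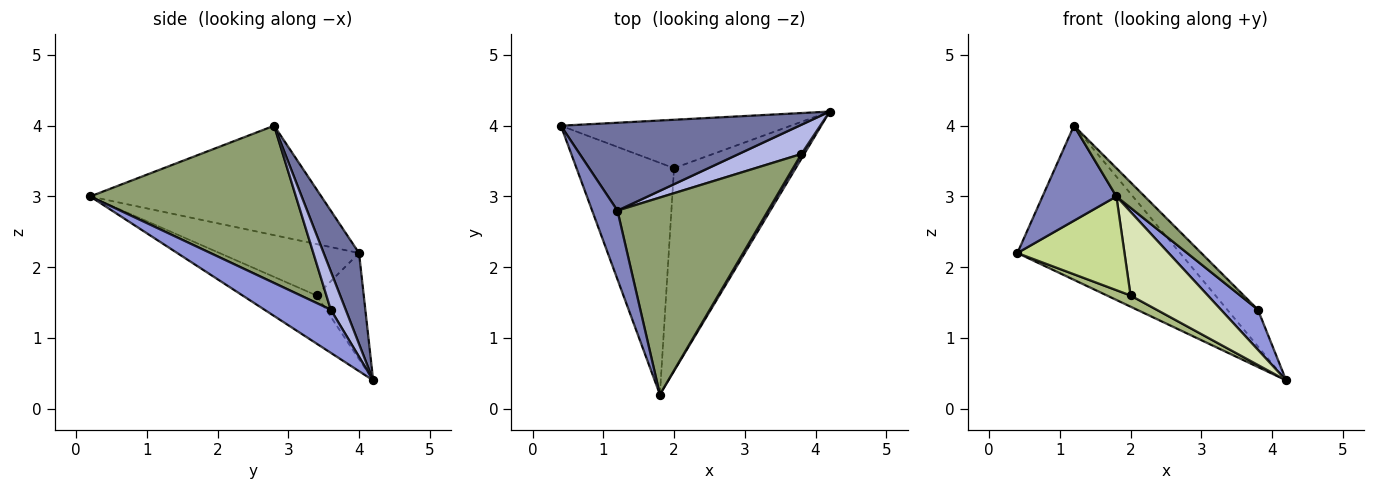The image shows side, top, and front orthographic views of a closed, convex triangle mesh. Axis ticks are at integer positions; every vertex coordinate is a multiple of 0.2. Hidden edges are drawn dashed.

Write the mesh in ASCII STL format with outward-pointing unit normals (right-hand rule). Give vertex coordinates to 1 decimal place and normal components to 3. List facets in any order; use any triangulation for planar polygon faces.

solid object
 facet normal 0.186 0.854 0.487
  outer loop
   vertex 1.2 2.8 4.0
   vertex 4.2 4.2 0.4
   vertex 0.4 4.0 2.2
  endloop
 endfacet
 facet normal -0.930 -0.297 0.215
  outer loop
   vertex 1.2 2.8 4.0
   vertex 0.4 4.0 2.2
   vertex 1.8 0.2 3.0
  endloop
 endfacet
 facet normal 0.872 -0.486 0.057
  outer loop
   vertex 3.8 3.6 1.4
   vertex 1.8 0.2 3.0
   vertex 4.2 4.2 0.4
  endloop
 endfacet
 facet normal 0.356 0.731 0.581
  outer loop
   vertex 3.8 3.6 1.4
   vertex 4.2 4.2 0.4
   vertex 1.2 2.8 4.0
  endloop
 endfacet
 facet normal 0.719 -0.099 0.688
  outer loop
   vertex 3.8 3.6 1.4
   vertex 1.2 2.8 4.0
   vertex 1.8 0.2 3.0
  endloop
 endfacet
 facet normal -0.410 -0.205 -0.889
  outer loop
   vertex 2.0 3.4 1.6
   vertex 0.4 4.0 2.2
   vertex 4.2 4.2 0.4
  endloop
 endfacet
 facet normal -0.439 -0.337 -0.833
  outer loop
   vertex 2.0 3.4 1.6
   vertex 1.8 0.2 3.0
   vertex 0.4 4.0 2.2
  endloop
 endfacet
 facet normal -0.343 -0.358 -0.868
  outer loop
   vertex 2.0 3.4 1.6
   vertex 4.2 4.2 0.4
   vertex 1.8 0.2 3.0
  endloop
 endfacet
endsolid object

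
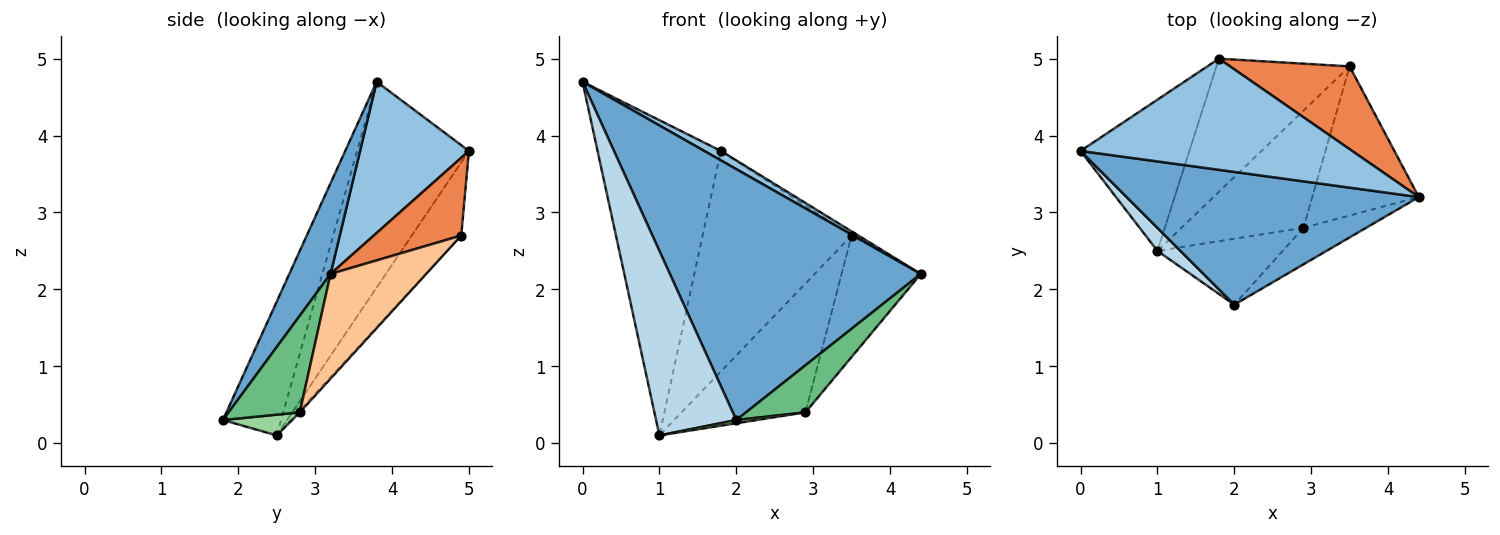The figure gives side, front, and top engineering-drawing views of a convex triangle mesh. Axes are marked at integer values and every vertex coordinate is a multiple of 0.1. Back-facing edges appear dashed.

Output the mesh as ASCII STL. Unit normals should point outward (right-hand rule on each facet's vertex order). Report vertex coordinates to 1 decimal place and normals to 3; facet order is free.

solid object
 facet normal 0.144 -0.875 0.463
  outer loop
   vertex 2.0 1.8 0.3
   vertex 4.4 3.2 2.2
   vertex 0.0 3.8 4.7
  endloop
 endfacet
 facet normal 0.485 -0.074 0.871
  outer loop
   vertex 1.8 5.0 3.8
   vertex 0.0 3.8 4.7
   vertex 4.4 3.2 2.2
  endloop
 endfacet
 facet normal -0.584 -0.805 0.101
  outer loop
   vertex 1.0 2.5 0.1
   vertex 2.0 1.8 0.3
   vertex 0.0 3.8 4.7
  endloop
 endfacet
 facet normal -0.633 0.698 -0.335
  outer loop
   vertex 1.0 2.5 0.1
   vertex 0.0 3.8 4.7
   vertex 1.8 5.0 3.8
  endloop
 endfacet
 facet normal 0.545 0.042 0.838
  outer loop
   vertex 3.5 4.9 2.7
   vertex 1.8 5.0 3.8
   vertex 4.4 3.2 2.2
  endloop
 endfacet
 facet normal -0.273 0.823 -0.497
  outer loop
   vertex 3.5 4.9 2.7
   vertex 1.0 2.5 0.1
   vertex 1.8 5.0 3.8
  endloop
 endfacet
 facet normal 0.606 0.502 -0.617
  outer loop
   vertex 2.9 2.8 0.4
   vertex 3.5 4.9 2.7
   vertex 4.4 3.2 2.2
  endloop
 endfacet
 facet normal -0.011 0.740 -0.673
  outer loop
   vertex 2.9 2.8 0.4
   vertex 1.0 2.5 0.1
   vertex 3.5 4.9 2.7
  endloop
 endfacet
 facet normal 0.687 -0.574 -0.445
  outer loop
   vertex 2.9 2.8 0.4
   vertex 4.4 3.2 2.2
   vertex 2.0 1.8 0.3
  endloop
 endfacet
 facet normal 0.163 -0.048 -0.985
  outer loop
   vertex 2.9 2.8 0.4
   vertex 2.0 1.8 0.3
   vertex 1.0 2.5 0.1
  endloop
 endfacet
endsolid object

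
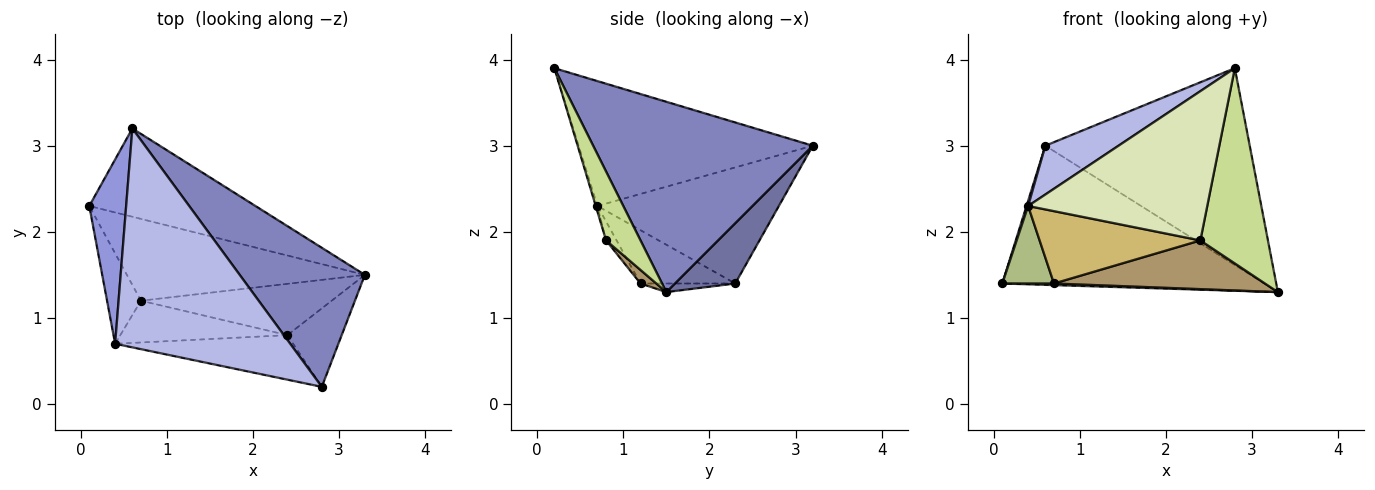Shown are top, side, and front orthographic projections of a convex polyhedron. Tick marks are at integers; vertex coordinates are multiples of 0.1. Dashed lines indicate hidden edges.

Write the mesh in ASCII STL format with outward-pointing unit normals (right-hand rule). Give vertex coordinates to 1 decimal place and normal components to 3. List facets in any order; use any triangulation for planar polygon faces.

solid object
 facet normal 0.191 0.829 -0.526
  outer loop
   vertex 0.6 3.2 3.0
   vertex 3.3 1.5 1.3
   vertex 0.1 2.3 1.4
  endloop
 endfacet
 facet normal 0.660 0.614 0.434
  outer loop
   vertex 0.6 3.2 3.0
   vertex 2.8 0.2 3.9
   vertex 3.3 1.5 1.3
  endloop
 endfacet
 facet normal -0.953 -0.008 0.303
  outer loop
   vertex 0.4 0.7 2.3
   vertex 0.6 3.2 3.0
   vertex 0.1 2.3 1.4
  endloop
 endfacet
 facet normal -0.571 -0.179 0.801
  outer loop
   vertex 0.4 0.7 2.3
   vertex 2.8 0.2 3.9
   vertex 0.6 3.2 3.0
  endloop
 endfacet
 facet normal -0.036 -0.020 -0.999
  outer loop
   vertex 0.7 1.2 1.4
   vertex 0.1 2.3 1.4
   vertex 3.3 1.5 1.3
  endloop
 endfacet
 facet normal -0.766 -0.418 -0.488
  outer loop
   vertex 0.7 1.2 1.4
   vertex 0.4 0.7 2.3
   vertex 0.1 2.3 1.4
  endloop
 endfacet
 facet normal 0.428 -0.839 -0.337
  outer loop
   vertex 2.4 0.8 1.9
   vertex 3.3 1.5 1.3
   vertex 2.8 0.2 3.9
  endloop
 endfacet
 facet normal -0.009 -0.958 -0.286
  outer loop
   vertex 2.4 0.8 1.9
   vertex 2.8 0.2 3.9
   vertex 0.4 0.7 2.3
  endloop
 endfacet
 facet normal 0.051 -0.687 -0.725
  outer loop
   vertex 2.4 0.8 1.9
   vertex 0.7 1.2 1.4
   vertex 3.3 1.5 1.3
  endloop
 endfacet
 facet normal -0.057 -0.865 -0.499
  outer loop
   vertex 2.4 0.8 1.9
   vertex 0.4 0.7 2.3
   vertex 0.7 1.2 1.4
  endloop
 endfacet
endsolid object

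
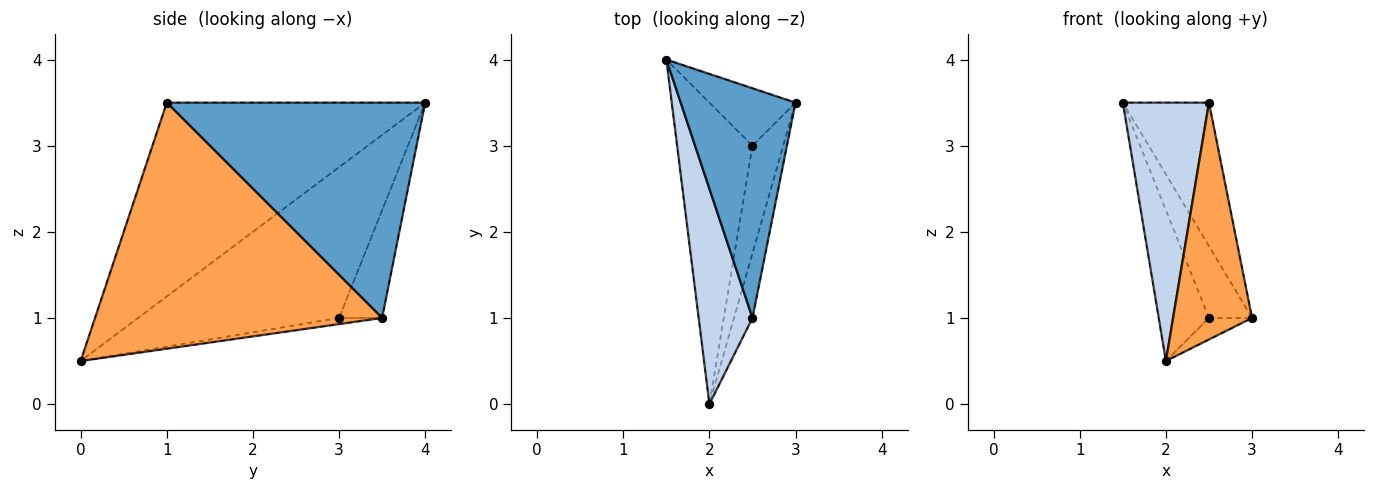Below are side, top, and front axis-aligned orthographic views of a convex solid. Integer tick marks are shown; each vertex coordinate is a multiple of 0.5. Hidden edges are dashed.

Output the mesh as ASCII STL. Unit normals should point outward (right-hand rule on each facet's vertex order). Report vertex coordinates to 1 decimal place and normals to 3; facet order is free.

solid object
 facet normal 0.846 0.282 0.451
  outer loop
   vertex 2.5 1.0 3.5
   vertex 3.0 3.5 1.0
   vertex 1.5 4.0 3.5
  endloop
 endfacet
 facet normal -0.917 -0.306 0.255
  outer loop
   vertex 2.5 1.0 3.5
   vertex 1.5 4.0 3.5
   vertex 2.0 0.0 0.5
  endloop
 endfacet
 facet normal 0.962 -0.264 -0.072
  outer loop
   vertex 2.5 1.0 3.5
   vertex 2.0 0.0 0.5
   vertex 3.0 3.5 1.0
  endloop
 endfacet
 facet normal -0.615 0.615 -0.492
  outer loop
   vertex 2.5 3.0 1.0
   vertex 1.5 4.0 3.5
   vertex 3.0 3.5 1.0
  endloop
 endfacet
 facet normal -0.873 0.218 -0.436
  outer loop
   vertex 2.5 3.0 1.0
   vertex 2.0 0.0 0.5
   vertex 1.5 4.0 3.5
  endloop
 endfacet
 facet normal -0.192 0.192 -0.962
  outer loop
   vertex 2.5 3.0 1.0
   vertex 3.0 3.5 1.0
   vertex 2.0 0.0 0.5
  endloop
 endfacet
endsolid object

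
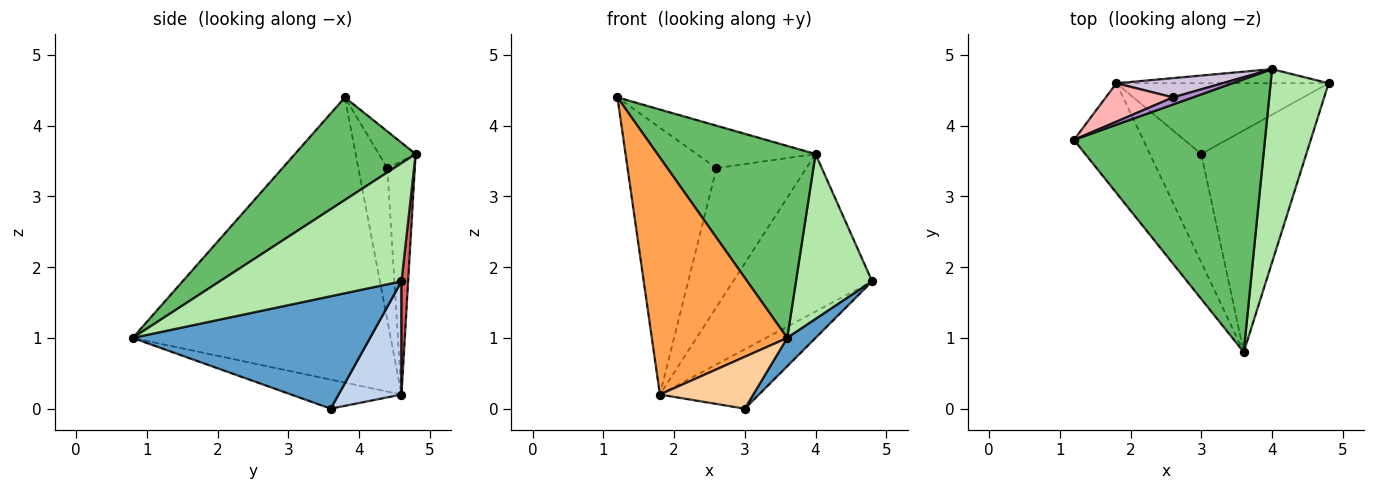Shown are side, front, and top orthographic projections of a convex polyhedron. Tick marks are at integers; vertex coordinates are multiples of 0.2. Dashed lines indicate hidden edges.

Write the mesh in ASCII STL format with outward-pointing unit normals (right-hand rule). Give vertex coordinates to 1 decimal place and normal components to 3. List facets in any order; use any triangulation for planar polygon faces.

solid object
 facet normal 0.728 -0.087 -0.680
  outer loop
   vertex 3.0 3.6 0.0
   vertex 4.8 4.6 1.8
   vertex 3.6 0.8 1.0
  endloop
 endfacet
 facet normal 0.378 0.595 -0.709
  outer loop
   vertex 1.8 4.6 0.2
   vertex 4.8 4.6 1.8
   vertex 3.0 3.6 0.0
  endloop
 endfacet
 facet normal -0.866 -0.454 -0.210
  outer loop
   vertex 1.8 4.6 0.2
   vertex 3.6 0.8 1.0
   vertex 1.2 3.8 4.4
  endloop
 endfacet
 facet normal -0.454 -0.384 -0.804
  outer loop
   vertex 1.8 4.6 0.2
   vertex 3.0 3.6 0.0
   vertex 3.6 0.8 1.0
  endloop
 endfacet
 facet normal 0.402 -0.527 0.749
  outer loop
   vertex 4.0 4.8 3.6
   vertex 1.2 3.8 4.4
   vertex 3.6 0.8 1.0
  endloop
 endfacet
 facet normal 0.840 -0.352 0.413
  outer loop
   vertex 4.0 4.8 3.6
   vertex 3.6 0.8 1.0
   vertex 4.8 4.6 1.8
  endloop
 endfacet
 facet normal 0.048 0.995 -0.089
  outer loop
   vertex 4.0 4.8 3.6
   vertex 4.8 4.6 1.8
   vertex 1.8 4.6 0.2
  endloop
 endfacet
 facet normal -0.307 0.942 0.136
  outer loop
   vertex 2.6 4.4 3.4
   vertex 1.8 4.6 0.2
   vertex 1.2 3.8 4.4
  endloop
 endfacet
 facet normal -0.292 0.943 0.157
  outer loop
   vertex 2.6 4.4 3.4
   vertex 1.2 3.8 4.4
   vertex 4.0 4.8 3.6
  endloop
 endfacet
 facet normal -0.290 0.948 0.132
  outer loop
   vertex 2.6 4.4 3.4
   vertex 4.0 4.8 3.6
   vertex 1.8 4.6 0.2
  endloop
 endfacet
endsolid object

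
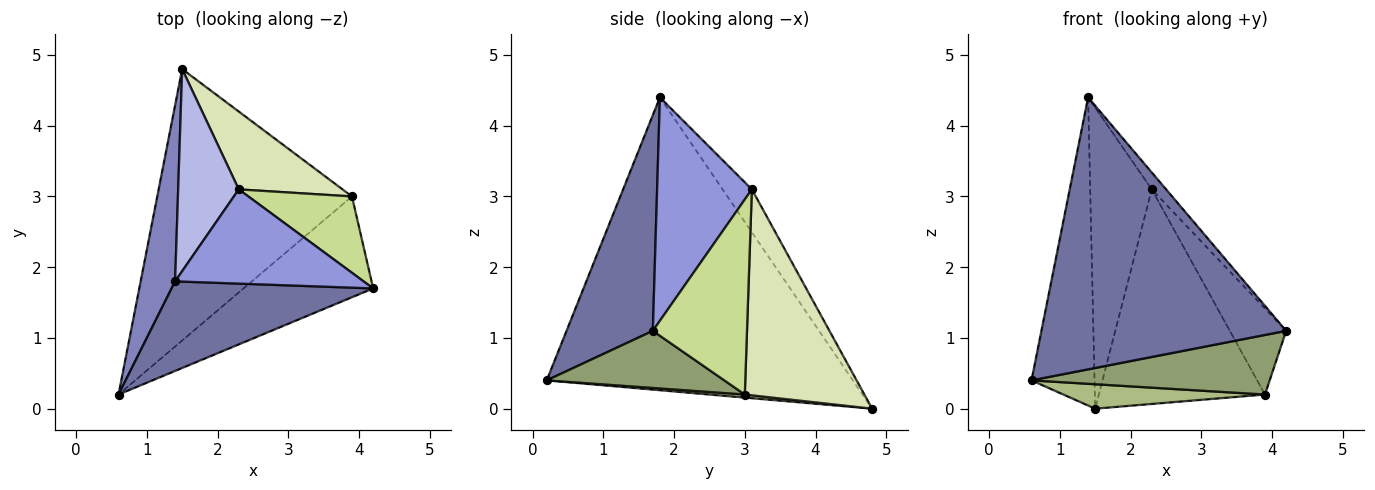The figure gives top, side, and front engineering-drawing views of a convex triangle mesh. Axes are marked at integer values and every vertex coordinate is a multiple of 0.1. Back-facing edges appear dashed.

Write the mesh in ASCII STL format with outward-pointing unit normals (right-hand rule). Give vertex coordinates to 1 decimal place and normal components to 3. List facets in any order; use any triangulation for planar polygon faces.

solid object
 facet normal 0.318 -0.901 0.297
  outer loop
   vertex 1.4 1.8 4.4
   vertex 0.6 0.2 0.4
   vertex 4.2 1.7 1.1
  endloop
 endfacet
 facet normal -0.973 0.200 0.114
  outer loop
   vertex 1.4 1.8 4.4
   vertex 1.5 4.8 0.0
   vertex 0.6 0.2 0.4
  endloop
 endfacet
 facet normal 0.759 0.115 0.641
  outer loop
   vertex 2.3 3.1 3.1
   vertex 1.4 1.8 4.4
   vertex 4.2 1.7 1.1
  endloop
 endfacet
 facet normal -0.367 0.772 0.518
  outer loop
   vertex 2.3 3.1 3.1
   vertex 1.5 4.8 0.0
   vertex 1.4 1.8 4.4
  endloop
 endfacet
 facet normal 0.355 -0.476 -0.805
  outer loop
   vertex 3.9 3.0 0.2
   vertex 4.2 1.7 1.1
   vertex 0.6 0.2 0.4
  endloop
 endfacet
 facet normal 0.016 -0.090 -0.996
  outer loop
   vertex 3.9 3.0 0.2
   vertex 0.6 0.2 0.4
   vertex 1.5 4.8 0.0
  endloop
 endfacet
 facet normal 0.781 0.467 0.415
  outer loop
   vertex 3.9 3.0 0.2
   vertex 2.3 3.1 3.1
   vertex 4.2 1.7 1.1
  endloop
 endfacet
 facet normal 0.560 0.779 0.282
  outer loop
   vertex 3.9 3.0 0.2
   vertex 1.5 4.8 0.0
   vertex 2.3 3.1 3.1
  endloop
 endfacet
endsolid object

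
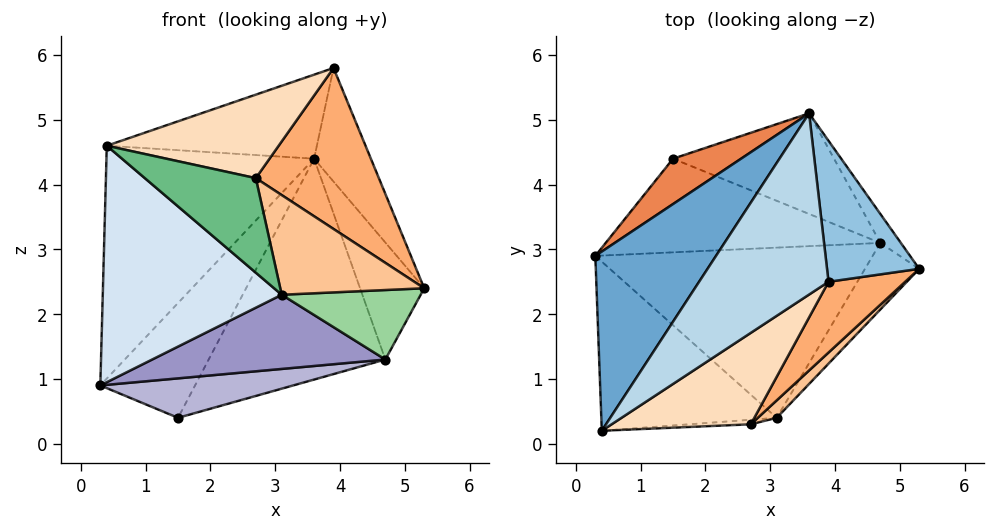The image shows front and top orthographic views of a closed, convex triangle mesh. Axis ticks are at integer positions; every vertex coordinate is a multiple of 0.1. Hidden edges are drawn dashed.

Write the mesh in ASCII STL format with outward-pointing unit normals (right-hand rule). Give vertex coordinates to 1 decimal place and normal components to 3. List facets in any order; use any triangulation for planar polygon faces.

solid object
 facet normal -0.762 0.514 0.395
  outer loop
   vertex 3.6 5.1 4.4
   vertex 0.3 2.9 0.9
   vertex 0.4 0.2 4.6
  endloop
 endfacet
 facet normal 0.874 0.304 0.378
  outer loop
   vertex 3.9 2.5 5.8
   vertex 5.3 2.7 2.4
   vertex 3.6 5.1 4.4
  endloop
 endfacet
 facet normal -0.507 0.363 0.782
  outer loop
   vertex 3.9 2.5 5.8
   vertex 3.6 5.1 4.4
   vertex 0.4 0.2 4.6
  endloop
 endfacet
 facet normal -0.399 -0.746 -0.533
  outer loop
   vertex 3.1 0.4 2.3
   vertex 0.4 0.2 4.6
   vertex 0.3 2.9 0.9
  endloop
 endfacet
 facet normal -0.710 0.655 0.258
  outer loop
   vertex 1.5 4.4 0.4
   vertex 0.3 2.9 0.9
   vertex 3.6 5.1 4.4
  endloop
 endfacet
 facet normal 0.742 -0.613 0.270
  outer loop
   vertex 2.7 0.3 4.1
   vertex 5.3 2.7 2.4
   vertex 3.9 2.5 5.8
  endloop
 endfacet
 facet normal 0.715 -0.689 0.121
  outer loop
   vertex 2.7 0.3 4.1
   vertex 3.1 0.4 2.3
   vertex 5.3 2.7 2.4
  endloop
 endfacet
 facet normal 0.187 -0.662 0.726
  outer loop
   vertex 2.7 0.3 4.1
   vertex 3.9 2.5 5.8
   vertex 0.4 0.2 4.6
  endloop
 endfacet
 facet normal 0.033 -0.998 -0.048
  outer loop
   vertex 2.7 0.3 4.1
   vertex 0.4 0.2 4.6
   vertex 3.1 0.4 2.3
  endloop
 endfacet
 facet normal 0.618 -0.568 -0.544
  outer loop
   vertex 4.7 3.1 1.3
   vertex 5.3 2.7 2.4
   vertex 3.1 0.4 2.3
  endloop
 endfacet
 facet normal 0.736 0.657 -0.163
  outer loop
   vertex 4.7 3.1 1.3
   vertex 3.6 5.1 4.4
   vertex 5.3 2.7 2.4
  endloop
 endfacet
 facet normal 0.437 0.818 -0.373
  outer loop
   vertex 4.7 3.1 1.3
   vertex 1.5 4.4 0.4
   vertex 3.6 5.1 4.4
  endloop
 endfacet
 facet normal 0.101 -0.398 -0.912
  outer loop
   vertex 4.7 3.1 1.3
   vertex 3.1 0.4 2.3
   vertex 0.3 2.9 0.9
  endloop
 endfacet
 facet normal 0.101 -0.386 -0.917
  outer loop
   vertex 4.7 3.1 1.3
   vertex 0.3 2.9 0.9
   vertex 1.5 4.4 0.4
  endloop
 endfacet
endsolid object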